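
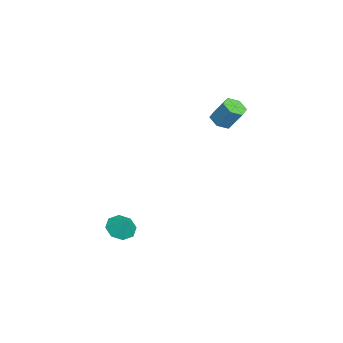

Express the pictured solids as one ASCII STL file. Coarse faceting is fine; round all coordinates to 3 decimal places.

solid 
facet normal -0.233 -0.483 -0.844
outer loop
vertex 0.303 3.723 2.563
vertex -0.191 3.376 2.898
vertex -0.337 3.978 2.594
endloop
endfacet
facet normal 0.290 0.793 -0.535
outer loop
vertex 0.303 3.723 2.563
vertex -0.337 3.978 2.594
vertex 0.625 4.39 3.727
endloop
endfacet
facet normal 0.290 0.794 -0.535
outer loop
vertex 0.625 4.39 3.727
vertex -0.337 3.978 2.594
vertex -0.016 4.645 3.758
endloop
endfacet
facet normal 0.233 0.484 0.844
outer loop
vertex 0.625 4.39 3.727
vertex -0.016 4.645 3.758
vertex 0.131 4.044 4.062
endloop
endfacet
facet normal -0.233 -0.483 -0.844
outer loop
vertex -0.337 3.978 2.594
vertex -0.191 3.376 2.898
vertex -0.831 3.631 2.929
endloop
endfacet
facet normal -0.659 0.717 -0.229
outer loop
vertex -0.337 3.978 2.594
vertex -0.831 3.631 2.929
vertex -0.016 4.645 3.758
endloop
endfacet
facet normal -0.658 0.717 -0.230
outer loop
vertex -0.016 4.645 3.758
vertex -0.831 3.631 2.929
vertex -0.51 4.299 4.093
endloop
endfacet
facet normal 0.233 0.484 0.844
outer loop
vertex -0.016 4.645 3.758
vertex -0.51 4.299 4.093
vertex 0.131 4.044 4.062
endloop
endfacet
facet normal -0.233 -0.483 -0.844
outer loop
vertex -0.831 3.631 2.929
vertex -0.191 3.376 2.898
vertex -0.685 3.03 3.233
endloop
endfacet
facet normal -0.949 -0.076 0.305
outer loop
vertex -0.831 3.631 2.929
vertex -0.685 3.03 3.233
vertex -0.51 4.299 4.093
endloop
endfacet
facet normal -0.949 -0.077 0.307
outer loop
vertex -0.51 4.299 4.093
vertex -0.685 3.03 3.233
vertex -0.363 3.697 4.397
endloop
endfacet
facet normal 0.233 0.483 0.844
outer loop
vertex -0.51 4.299 4.093
vertex -0.363 3.697 4.397
vertex 0.131 4.044 4.062
endloop
endfacet
facet normal -0.233 -0.484 -0.844
outer loop
vertex -0.685 3.03 3.233
vertex -0.191 3.376 2.898
vertex -0.044 2.775 3.202
endloop
endfacet
facet normal -0.290 -0.794 0.535
outer loop
vertex -0.685 3.03 3.233
vertex -0.044 2.775 3.202
vertex -0.363 3.697 4.397
endloop
endfacet
facet normal -0.290 -0.794 0.535
outer loop
vertex -0.363 3.697 4.397
vertex -0.044 2.775 3.202
vertex 0.277 3.442 4.366
endloop
endfacet
facet normal 0.233 0.483 0.844
outer loop
vertex -0.363 3.697 4.397
vertex 0.277 3.442 4.366
vertex 0.131 4.044 4.062
endloop
endfacet
facet normal -0.233 -0.484 -0.844
outer loop
vertex -0.044 2.775 3.202
vertex -0.191 3.376 2.898
vertex 0.45 3.121 2.867
endloop
endfacet
facet normal 0.658 -0.717 0.230
outer loop
vertex -0.044 2.775 3.202
vertex 0.45 3.121 2.867
vertex 0.277 3.442 4.366
endloop
endfacet
facet normal 0.659 -0.716 0.229
outer loop
vertex 0.277 3.442 4.366
vertex 0.45 3.121 2.867
vertex 0.771 3.789 4.031
endloop
endfacet
facet normal 0.233 0.483 0.844
outer loop
vertex 0.277 3.442 4.366
vertex 0.771 3.789 4.031
vertex 0.131 4.044 4.062
endloop
endfacet
facet normal -0.233 -0.483 -0.844
outer loop
vertex 0.45 3.121 2.867
vertex -0.191 3.376 2.898
vertex 0.303 3.723 2.563
endloop
endfacet
facet normal 0.949 0.077 -0.306
outer loop
vertex 0.45 3.121 2.867
vertex 0.303 3.723 2.563
vertex 0.771 3.789 4.031
endloop
endfacet
facet normal 0.949 0.076 -0.306
outer loop
vertex 0.771 3.789 4.031
vertex 0.303 3.723 2.563
vertex 0.625 4.39 3.727
endloop
endfacet
facet normal 0.233 0.483 0.844
outer loop
vertex 0.771 3.789 4.031
vertex 0.625 4.39 3.727
vertex 0.131 4.044 4.062
endloop
endfacet
facet normal -0.513 -0.336 -0.790
outer loop
vertex 2.799 -1.599 -4.011
vertex 2.129 -1.701 -3.533
vertex 2.432 -1.081 -3.993
endloop
endfacet
facet normal 0.816 0.578 -0.014
outer loop
vertex 2.799 -1.599 -4.011
vertex 2.432 -1.081 -3.993
vertex 2.651 -1.359 -2.727
endloop
endfacet
facet normal -0.513 -0.336 -0.790
outer loop
vertex 2.432 -1.081 -3.993
vertex 2.129 -1.701 -3.533
vertex 1.888 -0.926 -3.706
endloop
endfacet
facet normal 0.341 0.929 0.145
outer loop
vertex 2.432 -1.081 -3.993
vertex 1.888 -0.926 -3.706
vertex 2.651 -1.359 -2.727
endloop
endfacet
facet normal -0.512 -0.336 -0.790
outer loop
vertex 1.888 -0.926 -3.706
vertex 2.129 -1.701 -3.533
vertex 1.484 -1.225 -3.317
endloop
endfacet
facet normal -0.153 0.854 0.497
outer loop
vertex 1.888 -0.926 -3.706
vertex 1.484 -1.225 -3.317
vertex 2.651 -1.359 -2.727
endloop
endfacet
facet normal -0.512 -0.335 -0.791
outer loop
vertex 1.484 -1.225 -3.317
vertex 2.129 -1.701 -3.533
vertex 1.458 -1.803 -3.055
endloop
endfacet
facet normal -0.378 0.396 0.837
outer loop
vertex 1.484 -1.225 -3.317
vertex 1.458 -1.803 -3.055
vertex 2.651 -1.359 -2.727
endloop
endfacet
facet normal -0.512 -0.335 -0.791
outer loop
vertex 1.458 -1.803 -3.055
vertex 2.129 -1.701 -3.533
vertex 1.825 -2.321 -3.073
endloop
endfacet
facet normal -0.200 -0.175 0.964
outer loop
vertex 1.458 -1.803 -3.055
vertex 1.825 -2.321 -3.073
vertex 2.651 -1.359 -2.727
endloop
endfacet
facet normal -0.514 -0.334 -0.790
outer loop
vertex 1.825 -2.321 -3.073
vertex 2.129 -1.701 -3.533
vertex 2.369 -2.476 -3.361
endloop
endfacet
facet normal 0.276 -0.526 0.804
outer loop
vertex 1.825 -2.321 -3.073
vertex 2.369 -2.476 -3.361
vertex 2.651 -1.359 -2.727
endloop
endfacet
facet normal -0.512 -0.334 -0.791
outer loop
vertex 2.369 -2.476 -3.361
vertex 2.129 -1.701 -3.533
vertex 2.773 -2.177 -3.749
endloop
endfacet
facet normal 0.769 -0.451 0.453
outer loop
vertex 2.369 -2.476 -3.361
vertex 2.773 -2.177 -3.749
vertex 2.651 -1.359 -2.727
endloop
endfacet
facet normal -0.513 -0.335 -0.790
outer loop
vertex 2.773 -2.177 -3.749
vertex 2.129 -1.701 -3.533
vertex 2.799 -1.599 -4.011
endloop
endfacet
facet normal 0.994 0.007 0.113
outer loop
vertex 2.773 -2.177 -3.749
vertex 2.799 -1.599 -4.011
vertex 2.651 -1.359 -2.727
endloop
endfacet

endsolid


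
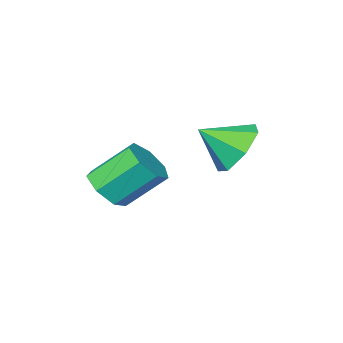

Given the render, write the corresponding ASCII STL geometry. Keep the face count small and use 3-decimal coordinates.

solid 
facet normal 0.614 -0.402 -0.679
outer loop
vertex 1.899 3.224 -0.85
vertex 1.373 2.807 -1.079
vertex 1.551 3.456 -1.302
endloop
endfacet
facet normal 0.551 0.834 0.004
outer loop
vertex 1.899 3.224 -0.85
vertex 1.551 3.456 -1.302
vertex 1.034 3.791 0.108
endloop
endfacet
facet normal 0.551 0.834 0.004
outer loop
vertex 1.034 3.791 0.108
vertex 1.551 3.456 -1.302
vertex 0.686 4.023 -0.344
endloop
endfacet
facet normal -0.614 0.402 0.679
outer loop
vertex 1.034 3.791 0.108
vertex 0.686 4.023 -0.344
vertex 0.507 3.373 -0.121
endloop
endfacet
facet normal 0.613 -0.402 -0.680
outer loop
vertex 1.551 3.456 -1.302
vertex 1.373 2.807 -1.079
vertex 1.068 3.2 -1.586
endloop
endfacet
facet normal -0.097 0.816 -0.570
outer loop
vertex 1.551 3.456 -1.302
vertex 1.068 3.2 -1.586
vertex 0.686 4.023 -0.344
endloop
endfacet
facet normal -0.098 0.815 -0.571
outer loop
vertex 0.686 4.023 -0.344
vertex 1.068 3.2 -1.586
vertex 0.203 3.766 -0.628
endloop
endfacet
facet normal -0.614 0.402 0.680
outer loop
vertex 0.686 4.023 -0.344
vertex 0.203 3.766 -0.628
vertex 0.507 3.373 -0.121
endloop
endfacet
facet normal 0.614 -0.401 -0.680
outer loop
vertex 1.068 3.2 -1.586
vertex 1.373 2.807 -1.079
vertex 0.815 2.647 -1.488
endloop
endfacet
facet normal -0.674 0.182 -0.716
outer loop
vertex 1.068 3.2 -1.586
vertex 0.815 2.647 -1.488
vertex 0.203 3.766 -0.628
endloop
endfacet
facet normal -0.674 0.182 -0.716
outer loop
vertex 0.203 3.766 -0.628
vertex 0.815 2.647 -1.488
vertex -0.05 3.214 -0.53
endloop
endfacet
facet normal -0.614 0.402 0.680
outer loop
vertex 0.203 3.766 -0.628
vertex -0.05 3.214 -0.53
vertex 0.507 3.373 -0.121
endloop
endfacet
facet normal 0.613 -0.402 -0.680
outer loop
vertex 0.815 2.647 -1.488
vertex 1.373 2.807 -1.079
vertex 0.981 2.214 -1.082
endloop
endfacet
facet normal -0.742 -0.587 -0.323
outer loop
vertex 0.815 2.647 -1.488
vertex 0.981 2.214 -1.082
vertex -0.05 3.214 -0.53
endloop
endfacet
facet normal -0.742 -0.587 -0.323
outer loop
vertex -0.05 3.214 -0.53
vertex 0.981 2.214 -1.082
vertex 0.116 2.781 -0.124
endloop
endfacet
facet normal -0.614 0.402 0.680
outer loop
vertex -0.05 3.214 -0.53
vertex 0.116 2.781 -0.124
vertex 0.507 3.373 -0.121
endloop
endfacet
facet normal 0.614 -0.402 -0.680
outer loop
vertex 0.981 2.214 -1.082
vertex 1.373 2.807 -1.079
vertex 1.442 2.228 -0.674
endloop
endfacet
facet normal -0.251 -0.915 0.315
outer loop
vertex 0.981 2.214 -1.082
vertex 1.442 2.228 -0.674
vertex 0.116 2.781 -0.124
endloop
endfacet
facet normal -0.251 -0.915 0.315
outer loop
vertex 0.116 2.781 -0.124
vertex 1.442 2.228 -0.674
vertex 0.577 2.795 0.284
endloop
endfacet
facet normal -0.614 0.402 0.680
outer loop
vertex 0.116 2.781 -0.124
vertex 0.577 2.795 0.284
vertex 0.507 3.373 -0.121
endloop
endfacet
facet normal 0.613 -0.402 -0.680
outer loop
vertex 1.442 2.228 -0.674
vertex 1.373 2.807 -1.079
vertex 1.851 2.677 -0.571
endloop
endfacet
facet normal 0.428 -0.554 0.714
outer loop
vertex 1.442 2.228 -0.674
vertex 1.851 2.677 -0.571
vertex 0.577 2.795 0.284
endloop
endfacet
facet normal 0.428 -0.555 0.714
outer loop
vertex 0.577 2.795 0.284
vertex 1.851 2.677 -0.571
vertex 0.986 3.244 0.388
endloop
endfacet
facet normal -0.614 0.402 0.680
outer loop
vertex 0.577 2.795 0.284
vertex 0.986 3.244 0.388
vertex 0.507 3.373 -0.121
endloop
endfacet
facet normal 0.614 -0.401 -0.680
outer loop
vertex 1.851 2.677 -0.571
vertex 1.373 2.807 -1.079
vertex 1.899 3.224 -0.85
endloop
endfacet
facet normal 0.786 0.225 0.576
outer loop
vertex 1.851 2.677 -0.571
vertex 1.899 3.224 -0.85
vertex 0.986 3.244 0.388
endloop
endfacet
facet normal 0.786 0.226 0.576
outer loop
vertex 0.986 3.244 0.388
vertex 1.899 3.224 -0.85
vertex 1.034 3.791 0.108
endloop
endfacet
facet normal -0.614 0.402 0.680
outer loop
vertex 0.986 3.244 0.388
vertex 1.034 3.791 0.108
vertex 0.507 3.373 -0.121
endloop
endfacet
facet normal -0.699 0.452 -0.554
outer loop
vertex -1.111 3.958 -0.656
vertex -1.562 4.166 0.083
vertex -0.93 4.635 -0.332
endloop
endfacet
facet normal 0.952 -0.119 -0.283
outer loop
vertex -1.111 3.958 -0.656
vertex -0.93 4.635 -0.332
vertex -0.738 3.634 0.737
endloop
endfacet
facet normal -0.699 0.451 -0.555
outer loop
vertex -0.93 4.635 -0.332
vertex -1.562 4.166 0.083
vertex -1.225 4.96 0.303
endloop
endfacet
facet normal 0.893 0.397 0.212
outer loop
vertex -0.93 4.635 -0.332
vertex -1.225 4.96 0.303
vertex -0.738 3.634 0.737
endloop
endfacet
facet normal -0.699 0.451 -0.555
outer loop
vertex -1.225 4.96 0.303
vertex -1.562 4.166 0.083
vertex -1.774 4.687 0.773
endloop
endfacet
facet normal 0.458 0.424 0.781
outer loop
vertex -1.225 4.96 0.303
vertex -1.774 4.687 0.773
vertex -0.738 3.634 0.737
endloop
endfacet
facet normal -0.698 0.452 -0.556
outer loop
vertex -1.774 4.687 0.773
vertex -1.562 4.166 0.083
vertex -2.164 4.022 0.722
endloop
endfacet
facet normal -0.027 -0.061 0.998
outer loop
vertex -1.774 4.687 0.773
vertex -2.164 4.022 0.722
vertex -0.738 3.634 0.737
endloop
endfacet
facet normal -0.698 0.452 -0.555
outer loop
vertex -2.164 4.022 0.722
vertex -1.562 4.166 0.083
vertex -2.101 3.466 0.19
endloop
endfacet
facet normal -0.195 -0.690 0.698
outer loop
vertex -2.164 4.022 0.722
vertex -2.101 3.466 0.19
vertex -0.738 3.634 0.737
endloop
endfacet
facet normal -0.698 0.452 -0.555
outer loop
vertex -2.101 3.466 0.19
vertex -1.562 4.166 0.083
vertex -1.632 3.437 -0.423
endloop
endfacet
facet normal 0.079 -0.991 0.107
outer loop
vertex -2.101 3.466 0.19
vertex -1.632 3.437 -0.423
vertex -0.738 3.634 0.737
endloop
endfacet
facet normal -0.699 0.452 -0.554
outer loop
vertex -1.632 3.437 -0.423
vertex -1.562 4.166 0.083
vertex -1.111 3.958 -0.656
endloop
endfacet
facet normal 0.590 -0.737 -0.329
outer loop
vertex -1.632 3.437 -0.423
vertex -1.111 3.958 -0.656
vertex -0.738 3.634 0.737
endloop
endfacet

endsolid


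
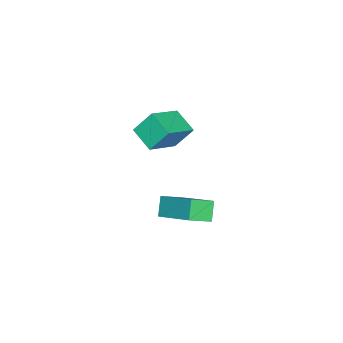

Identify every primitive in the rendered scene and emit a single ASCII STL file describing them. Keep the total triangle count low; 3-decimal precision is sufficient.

solid 
facet normal -0.837 0.298 -0.459
outer loop
vertex -2.622 -2.438 1.626
vertex -1.982 -1.428 1.115
vertex -2.303 -3.175 0.566
endloop
endfacet
facet normal -0.492 -0.777 0.392
outer loop
vertex -0.738 -3.732 1.425
vertex -2.622 -2.438 1.626
vertex -2.303 -3.175 0.566
endloop
endfacet
facet normal -0.837 0.298 -0.460
outer loop
vertex -2.303 -3.175 0.566
vertex -1.982 -1.428 1.115
vertex -1.663 -2.165 0.056
endloop
endfacet
facet normal 0.240 -0.554 -0.797
outer loop
vertex -1.663 -2.165 0.056
vertex -0.738 -3.732 1.425
vertex -2.303 -3.175 0.566
endloop
endfacet
facet normal -0.240 0.555 0.797
outer loop
vertex -2.622 -2.438 1.626
vertex -0.417 -1.985 1.974
vertex -1.982 -1.428 1.115
endloop
endfacet
facet normal -0.492 -0.777 0.393
outer loop
vertex -1.057 -2.995 2.484
vertex -2.622 -2.438 1.626
vertex -0.738 -3.732 1.425
endloop
endfacet
facet normal -0.240 0.554 0.797
outer loop
vertex -1.057 -2.995 2.484
vertex -0.417 -1.985 1.974
vertex -2.622 -2.438 1.626
endloop
endfacet
facet normal 0.492 0.777 -0.393
outer loop
vertex -1.982 -1.428 1.115
vertex -0.417 -1.985 1.974
vertex -1.663 -2.165 0.056
endloop
endfacet
facet normal 0.239 -0.555 -0.797
outer loop
vertex -0.098 -2.722 0.914
vertex -0.738 -3.732 1.425
vertex -1.663 -2.165 0.056
endloop
endfacet
facet normal 0.492 0.777 -0.392
outer loop
vertex -1.663 -2.165 0.056
vertex -0.417 -1.985 1.974
vertex -0.098 -2.722 0.914
endloop
endfacet
facet normal 0.837 -0.298 0.459
outer loop
vertex -0.098 -2.722 0.914
vertex -1.057 -2.995 2.484
vertex -0.738 -3.732 1.425
endloop
endfacet
facet normal 0.837 -0.298 0.459
outer loop
vertex -0.417 -1.985 1.974
vertex -1.057 -2.995 2.484
vertex -0.098 -2.722 0.914
endloop
endfacet
facet normal -0.651 0.609 -0.454
outer loop
vertex 2.988 1.307 1.413
vertex 3.635 1.451 0.678
vertex 2.176 -0.331 0.38
endloop
endfacet
facet normal -0.653 -0.145 0.743
outer loop
vertex 2.925 -1.031 0.902
vertex 2.988 1.307 1.413
vertex 2.176 -0.331 0.38
endloop
endfacet
facet normal -0.651 0.609 -0.454
outer loop
vertex 2.176 -0.331 0.38
vertex 3.635 1.451 0.678
vertex 2.823 -0.187 -0.355
endloop
endfacet
facet normal -0.386 -0.780 -0.492
outer loop
vertex 2.823 -0.187 -0.355
vertex 2.925 -1.031 0.902
vertex 2.176 -0.331 0.38
endloop
endfacet
facet normal 0.386 0.780 0.492
outer loop
vertex 2.988 1.307 1.413
vertex 4.384 0.751 1.2
vertex 3.635 1.451 0.678
endloop
endfacet
facet normal -0.653 -0.145 0.743
outer loop
vertex 3.737 0.607 1.935
vertex 2.988 1.307 1.413
vertex 2.925 -1.031 0.902
endloop
endfacet
facet normal 0.386 0.780 0.492
outer loop
vertex 3.737 0.607 1.935
vertex 4.384 0.751 1.2
vertex 2.988 1.307 1.413
endloop
endfacet
facet normal 0.653 0.145 -0.743
outer loop
vertex 3.635 1.451 0.678
vertex 4.384 0.751 1.2
vertex 2.823 -0.187 -0.355
endloop
endfacet
facet normal -0.386 -0.780 -0.492
outer loop
vertex 3.572 -0.887 0.167
vertex 2.925 -1.031 0.902
vertex 2.823 -0.187 -0.355
endloop
endfacet
facet normal 0.653 0.145 -0.743
outer loop
vertex 2.823 -0.187 -0.355
vertex 4.384 0.751 1.2
vertex 3.572 -0.887 0.167
endloop
endfacet
facet normal 0.651 -0.609 0.454
outer loop
vertex 3.572 -0.887 0.167
vertex 3.737 0.607 1.935
vertex 2.925 -1.031 0.902
endloop
endfacet
facet normal 0.651 -0.609 0.454
outer loop
vertex 4.384 0.751 1.2
vertex 3.737 0.607 1.935
vertex 3.572 -0.887 0.167
endloop
endfacet

endsolid


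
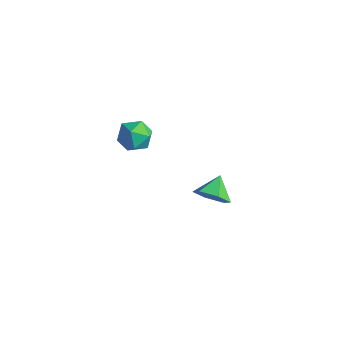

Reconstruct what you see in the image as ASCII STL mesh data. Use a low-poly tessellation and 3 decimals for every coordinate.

solid 
facet normal -0.993 0.075 0.093
outer loop
vertex -4.58 -2.722 3.008
vertex -4.679 -3.538 2.607
vertex -4.59 -3.483 3.516
endloop
endfacet
facet normal -0.661 0.422 0.620
outer loop
vertex -4.58 -2.722 3.008
vertex -4.59 -3.483 3.516
vertex -3.991 -2.818 3.702
endloop
endfacet
facet normal -0.235 0.916 0.326
outer loop
vertex -4.58 -2.722 3.008
vertex -3.991 -2.818 3.702
vertex -3.708 -2.462 2.907
endloop
endfacet
facet normal -0.304 0.872 -0.382
outer loop
vertex -4.58 -2.722 3.008
vertex -3.708 -2.462 2.907
vertex -4.134 -2.907 2.231
endloop
endfacet
facet normal -0.773 0.353 -0.528
outer loop
vertex -4.58 -2.722 3.008
vertex -4.134 -2.907 2.231
vertex -4.679 -3.538 2.607
endloop
endfacet
facet normal -0.250 -0.046 0.967
outer loop
vertex -3.991 -2.818 3.702
vertex -4.59 -3.483 3.516
vertex -3.726 -3.693 3.729
endloop
endfacet
facet normal -0.787 -0.607 0.114
outer loop
vertex -4.59 -3.483 3.516
vertex -4.679 -3.538 2.607
vertex -4.152 -4.138 3.053
endloop
endfacet
facet normal -0.430 -0.158 -0.889
outer loop
vertex -4.679 -3.538 2.607
vertex -4.134 -2.907 2.231
vertex -3.869 -3.782 2.258
endloop
endfacet
facet normal 0.327 0.681 -0.655
outer loop
vertex -4.134 -2.907 2.231
vertex -3.708 -2.462 2.907
vertex -3.27 -3.117 2.444
endloop
endfacet
facet normal 0.439 0.752 0.493
outer loop
vertex -3.708 -2.462 2.907
vertex -3.991 -2.818 3.702
vertex -3.181 -3.062 3.353
endloop
endfacet
facet normal 0.304 -0.872 0.382
outer loop
vertex -3.28 -3.878 2.952
vertex -3.726 -3.693 3.729
vertex -4.152 -4.138 3.053
endloop
endfacet
facet normal 0.235 -0.916 -0.326
outer loop
vertex -3.28 -3.878 2.952
vertex -4.152 -4.138 3.053
vertex -3.869 -3.782 2.258
endloop
endfacet
facet normal 0.661 -0.422 -0.620
outer loop
vertex -3.28 -3.878 2.952
vertex -3.869 -3.782 2.258
vertex -3.27 -3.117 2.444
endloop
endfacet
facet normal 0.993 -0.075 -0.093
outer loop
vertex -3.28 -3.878 2.952
vertex -3.27 -3.117 2.444
vertex -3.181 -3.062 3.353
endloop
endfacet
facet normal 0.773 -0.353 0.528
outer loop
vertex -3.28 -3.878 2.952
vertex -3.181 -3.062 3.353
vertex -3.726 -3.693 3.729
endloop
endfacet
facet normal -0.327 -0.681 0.655
outer loop
vertex -4.152 -4.138 3.053
vertex -3.726 -3.693 3.729
vertex -4.59 -3.483 3.516
endloop
endfacet
facet normal -0.439 -0.752 -0.493
outer loop
vertex -3.869 -3.782 2.258
vertex -4.152 -4.138 3.053
vertex -4.679 -3.538 2.607
endloop
endfacet
facet normal 0.250 0.046 -0.967
outer loop
vertex -3.27 -3.117 2.444
vertex -3.869 -3.782 2.258
vertex -4.134 -2.907 2.231
endloop
endfacet
facet normal 0.787 0.607 -0.114
outer loop
vertex -3.181 -3.062 3.353
vertex -3.27 -3.117 2.444
vertex -3.708 -2.462 2.907
endloop
endfacet
facet normal 0.430 0.158 0.889
outer loop
vertex -3.726 -3.693 3.729
vertex -3.181 -3.062 3.353
vertex -3.991 -2.818 3.702
endloop
endfacet
facet normal 0.365 -0.779 -0.511
outer loop
vertex -1.83 -0.078 -2.497
vertex -2.46 0.089 -3.202
vertex -1.596 0.507 -3.222
endloop
endfacet
facet normal 0.550 0.555 0.625
outer loop
vertex -1.83 -0.078 -2.497
vertex -1.596 0.507 -3.222
vertex -2.92 1.071 -2.558
endloop
endfacet
facet normal 0.365 -0.778 -0.511
outer loop
vertex -1.596 0.507 -3.222
vertex -2.46 0.089 -3.202
vertex -2.227 0.674 -3.926
endloop
endfacet
facet normal 0.350 0.932 -0.093
outer loop
vertex -1.596 0.507 -3.222
vertex -2.227 0.674 -3.926
vertex -2.92 1.071 -2.558
endloop
endfacet
facet normal 0.365 -0.778 -0.511
outer loop
vertex -2.227 0.674 -3.926
vertex -2.46 0.089 -3.202
vertex -3.091 0.256 -3.906
endloop
endfacet
facet normal -0.400 0.806 -0.437
outer loop
vertex -2.227 0.674 -3.926
vertex -3.091 0.256 -3.906
vertex -2.92 1.071 -2.558
endloop
endfacet
facet normal 0.364 -0.779 -0.511
outer loop
vertex -3.091 0.256 -3.906
vertex -2.46 0.089 -3.202
vertex -3.325 -0.328 -3.182
endloop
endfacet
facet normal -0.951 0.303 -0.063
outer loop
vertex -3.091 0.256 -3.906
vertex -3.325 -0.328 -3.182
vertex -2.92 1.071 -2.558
endloop
endfacet
facet normal 0.364 -0.779 -0.510
outer loop
vertex -3.325 -0.328 -3.182
vertex -2.46 0.089 -3.202
vertex -2.694 -0.495 -2.477
endloop
endfacet
facet normal -0.752 -0.075 0.655
outer loop
vertex -3.325 -0.328 -3.182
vertex -2.694 -0.495 -2.477
vertex -2.92 1.071 -2.558
endloop
endfacet
facet normal 0.364 -0.779 -0.510
outer loop
vertex -2.694 -0.495 -2.477
vertex -2.46 0.089 -3.202
vertex -1.83 -0.078 -2.497
endloop
endfacet
facet normal -0.002 0.051 0.999
outer loop
vertex -2.694 -0.495 -2.477
vertex -1.83 -0.078 -2.497
vertex -2.92 1.071 -2.558
endloop
endfacet

endsolid


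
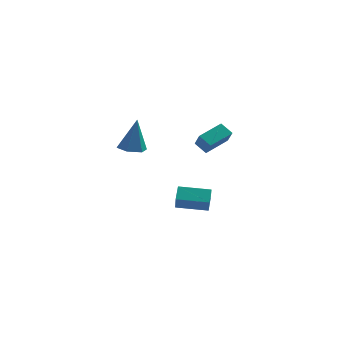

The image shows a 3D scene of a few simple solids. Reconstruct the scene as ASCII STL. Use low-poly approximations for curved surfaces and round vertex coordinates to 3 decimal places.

solid 
facet normal -0.995 0.059 0.086
outer loop
vertex -0.569 4.128 -2.956
vertex -0.619 4.727 -3.947
vertex -0.671 3.206 -3.508
endloop
endfacet
facet normal 0.043 -0.517 0.855
outer loop
vertex 1.239 3.093 -3.673
vertex -0.569 4.128 -2.956
vertex -0.671 3.206 -3.508
endloop
endfacet
facet normal -0.995 0.059 0.086
outer loop
vertex -0.671 3.206 -3.508
vertex -0.619 4.727 -3.947
vertex -0.721 3.805 -4.5
endloop
endfacet
facet normal -0.095 -0.854 -0.511
outer loop
vertex -0.721 3.805 -4.5
vertex 1.239 3.093 -3.673
vertex -0.671 3.206 -3.508
endloop
endfacet
facet normal 0.095 0.854 0.511
outer loop
vertex -0.569 4.128 -2.956
vertex 1.291 4.614 -4.112
vertex -0.619 4.727 -3.947
endloop
endfacet
facet normal 0.043 -0.517 0.855
outer loop
vertex 1.341 4.015 -3.12
vertex -0.569 4.128 -2.956
vertex 1.239 3.093 -3.673
endloop
endfacet
facet normal 0.094 0.854 0.511
outer loop
vertex 1.341 4.015 -3.12
vertex 1.291 4.614 -4.112
vertex -0.569 4.128 -2.956
endloop
endfacet
facet normal -0.043 0.517 -0.855
outer loop
vertex -0.619 4.727 -3.947
vertex 1.291 4.614 -4.112
vertex -0.721 3.805 -4.5
endloop
endfacet
facet normal -0.094 -0.854 -0.511
outer loop
vertex 1.189 3.692 -4.664
vertex 1.239 3.093 -3.673
vertex -0.721 3.805 -4.5
endloop
endfacet
facet normal -0.043 0.517 -0.855
outer loop
vertex -0.721 3.805 -4.5
vertex 1.291 4.614 -4.112
vertex 1.189 3.692 -4.664
endloop
endfacet
facet normal 0.995 -0.059 -0.086
outer loop
vertex 1.189 3.692 -4.664
vertex 1.341 4.015 -3.12
vertex 1.239 3.093 -3.673
endloop
endfacet
facet normal 0.995 -0.059 -0.086
outer loop
vertex 1.291 4.614 -4.112
vertex 1.341 4.015 -3.12
vertex 1.189 3.692 -4.664
endloop
endfacet
facet normal -0.139 -0.159 -0.977
outer loop
vertex -2.09 -0.713 2.444
vertex -2.884 -0.904 2.588
vertex -2.669 -0.119 2.43
endloop
endfacet
facet normal 0.709 0.694 0.122
outer loop
vertex -2.09 -0.713 2.444
vertex -2.669 -0.119 2.43
vertex -2.596 -0.576 4.612
endloop
endfacet
facet normal -0.139 -0.159 -0.977
outer loop
vertex -2.669 -0.119 2.43
vertex -2.884 -0.904 2.588
vertex -3.463 -0.31 2.574
endloop
endfacet
facet normal -0.193 0.959 0.207
outer loop
vertex -2.669 -0.119 2.43
vertex -3.463 -0.31 2.574
vertex -2.596 -0.576 4.612
endloop
endfacet
facet normal -0.140 -0.159 -0.977
outer loop
vertex -3.463 -0.31 2.574
vertex -2.884 -0.904 2.588
vertex -3.679 -1.095 2.733
endloop
endfacet
facet normal -0.857 0.318 0.406
outer loop
vertex -3.463 -0.31 2.574
vertex -3.679 -1.095 2.733
vertex -2.596 -0.576 4.612
endloop
endfacet
facet normal -0.140 -0.159 -0.977
outer loop
vertex -3.679 -1.095 2.733
vertex -2.884 -0.904 2.588
vertex -3.1 -1.69 2.747
endloop
endfacet
facet normal -0.619 -0.590 0.519
outer loop
vertex -3.679 -1.095 2.733
vertex -3.1 -1.69 2.747
vertex -2.596 -0.576 4.612
endloop
endfacet
facet normal -0.140 -0.159 -0.977
outer loop
vertex -3.1 -1.69 2.747
vertex -2.884 -0.904 2.588
vertex -2.305 -1.499 2.602
endloop
endfacet
facet normal 0.285 -0.855 0.434
outer loop
vertex -3.1 -1.69 2.747
vertex -2.305 -1.499 2.602
vertex -2.596 -0.576 4.612
endloop
endfacet
facet normal -0.139 -0.158 -0.978
outer loop
vertex -2.305 -1.499 2.602
vertex -2.884 -0.904 2.588
vertex -2.09 -0.713 2.444
endloop
endfacet
facet normal 0.949 -0.212 0.235
outer loop
vertex -2.305 -1.499 2.602
vertex -2.09 -0.713 2.444
vertex -2.596 -0.576 4.612
endloop
endfacet
facet normal -0.700 -0.661 -0.269
outer loop
vertex 1.306 1.102 1.885
vertex 0.676 1.564 2.39
vertex 1.054 1.731 0.994
endloop
endfacet
facet normal 0.678 -0.497 -0.542
outer loop
vertex 2.244 2.856 1.45
vertex 1.306 1.102 1.885
vertex 1.054 1.731 0.994
endloop
endfacet
facet normal -0.700 -0.662 -0.269
outer loop
vertex 1.054 1.731 0.994
vertex 0.676 1.564 2.39
vertex 0.424 2.193 1.498
endloop
endfacet
facet normal -0.225 0.561 -0.796
outer loop
vertex 0.424 2.193 1.498
vertex 2.244 2.856 1.45
vertex 1.054 1.731 0.994
endloop
endfacet
facet normal 0.226 -0.562 0.796
outer loop
vertex 1.306 1.102 1.885
vertex 1.866 2.689 2.846
vertex 0.676 1.564 2.39
endloop
endfacet
facet normal 0.678 -0.497 -0.542
outer loop
vertex 2.496 2.227 2.342
vertex 1.306 1.102 1.885
vertex 2.244 2.856 1.45
endloop
endfacet
facet normal 0.225 -0.562 0.796
outer loop
vertex 2.496 2.227 2.342
vertex 1.866 2.689 2.846
vertex 1.306 1.102 1.885
endloop
endfacet
facet normal -0.678 0.497 0.542
outer loop
vertex 0.676 1.564 2.39
vertex 1.866 2.689 2.846
vertex 0.424 2.193 1.498
endloop
endfacet
facet normal -0.226 0.562 -0.796
outer loop
vertex 1.614 3.318 1.955
vertex 2.244 2.856 1.45
vertex 0.424 2.193 1.498
endloop
endfacet
facet normal -0.678 0.497 0.542
outer loop
vertex 0.424 2.193 1.498
vertex 1.866 2.689 2.846
vertex 1.614 3.318 1.955
endloop
endfacet
facet normal 0.700 0.661 0.269
outer loop
vertex 1.614 3.318 1.955
vertex 2.496 2.227 2.342
vertex 2.244 2.856 1.45
endloop
endfacet
facet normal 0.700 0.661 0.269
outer loop
vertex 1.866 2.689 2.846
vertex 2.496 2.227 2.342
vertex 1.614 3.318 1.955
endloop
endfacet

endsolid


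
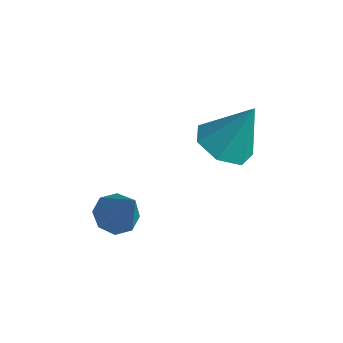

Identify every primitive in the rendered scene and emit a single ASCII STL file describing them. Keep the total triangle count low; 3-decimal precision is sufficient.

solid 
facet normal -0.312 -0.363 -0.878
outer loop
vertex -0.418 0.747 -0.071
vertex -1.064 0.242 0.367
vertex -1.133 1.107 0.034
endloop
endfacet
facet normal 0.445 0.895 -0.037
outer loop
vertex -0.418 0.747 -0.071
vertex -1.133 1.107 0.034
vertex -0.516 0.878 1.913
endloop
endfacet
facet normal -0.312 -0.363 -0.878
outer loop
vertex -1.133 1.107 0.034
vertex -1.064 0.242 0.367
vertex -1.796 0.816 0.39
endloop
endfacet
facet normal -0.296 0.932 0.211
outer loop
vertex -1.133 1.107 0.034
vertex -1.796 0.816 0.39
vertex -0.516 0.878 1.913
endloop
endfacet
facet normal -0.311 -0.362 -0.879
outer loop
vertex -1.796 0.816 0.39
vertex -1.064 0.242 0.367
vertex -1.908 0.091 0.728
endloop
endfacet
facet normal -0.715 0.383 0.585
outer loop
vertex -1.796 0.816 0.39
vertex -1.908 0.091 0.728
vertex -0.516 0.878 1.913
endloop
endfacet
facet normal -0.311 -0.361 -0.879
outer loop
vertex -1.908 0.091 0.728
vertex -1.064 0.242 0.367
vertex -1.385 -0.52 0.794
endloop
endfacet
facet normal -0.493 -0.336 0.802
outer loop
vertex -1.908 0.091 0.728
vertex -1.385 -0.52 0.794
vertex -0.516 0.878 1.913
endloop
endfacet
facet normal -0.311 -0.361 -0.879
outer loop
vertex -1.385 -0.52 0.794
vertex -1.064 0.242 0.367
vertex -0.621 -0.558 0.539
endloop
endfacet
facet normal 0.200 -0.685 0.701
outer loop
vertex -1.385 -0.52 0.794
vertex -0.621 -0.558 0.539
vertex -0.516 0.878 1.913
endloop
endfacet
facet normal -0.312 -0.362 -0.879
outer loop
vertex -0.621 -0.558 0.539
vertex -1.064 0.242 0.367
vertex -0.19 0.006 0.154
endloop
endfacet
facet normal 0.844 -0.402 0.356
outer loop
vertex -0.621 -0.558 0.539
vertex -0.19 0.006 0.154
vertex -0.516 0.878 1.913
endloop
endfacet
facet normal -0.312 -0.363 -0.878
outer loop
vertex -0.19 0.006 0.154
vertex -1.064 0.242 0.367
vertex -0.418 0.747 -0.071
endloop
endfacet
facet normal 0.953 0.302 0.027
outer loop
vertex -0.19 0.006 0.154
vertex -0.418 0.747 -0.071
vertex -0.516 0.878 1.913
endloop
endfacet
facet normal -0.522 0.095 -0.848
outer loop
vertex -1.696 -2.827 -1.814
vertex -2.284 -2.856 -1.455
vertex -1.861 -2.35 -1.659
endloop
endfacet
facet normal 0.923 0.362 -0.130
outer loop
vertex -1.696 -2.827 -1.814
vertex -1.861 -2.35 -1.659
vertex -1.356 -3.024 0.055
endloop
endfacet
facet normal -0.522 0.095 -0.848
outer loop
vertex -1.861 -2.35 -1.659
vertex -2.284 -2.856 -1.455
vertex -2.275 -2.17 -1.384
endloop
endfacet
facet normal 0.494 0.849 0.188
outer loop
vertex -1.861 -2.35 -1.659
vertex -2.275 -2.17 -1.384
vertex -1.356 -3.024 0.055
endloop
endfacet
facet normal -0.521 0.095 -0.848
outer loop
vertex -2.275 -2.17 -1.384
vertex -2.284 -2.856 -1.455
vertex -2.694 -2.391 -1.151
endloop
endfacet
facet normal -0.119 0.819 0.562
outer loop
vertex -2.275 -2.17 -1.384
vertex -2.694 -2.391 -1.151
vertex -1.356 -3.024 0.055
endloop
endfacet
facet normal -0.522 0.095 -0.848
outer loop
vertex -2.694 -2.391 -1.151
vertex -2.284 -2.856 -1.455
vertex -2.873 -2.885 -1.096
endloop
endfacet
facet normal -0.562 0.290 0.775
outer loop
vertex -2.694 -2.391 -1.151
vertex -2.873 -2.885 -1.096
vertex -1.356 -3.024 0.055
endloop
endfacet
facet normal -0.522 0.094 -0.848
outer loop
vertex -2.873 -2.885 -1.096
vertex -2.284 -2.856 -1.455
vertex -2.707 -3.362 -1.251
endloop
endfacet
facet normal -0.571 -0.427 0.701
outer loop
vertex -2.873 -2.885 -1.096
vertex -2.707 -3.362 -1.251
vertex -1.356 -3.024 0.055
endloop
endfacet
facet normal -0.522 0.094 -0.848
outer loop
vertex -2.707 -3.362 -1.251
vertex -2.284 -2.856 -1.455
vertex -2.294 -3.542 -1.525
endloop
endfacet
facet normal -0.143 -0.912 0.384
outer loop
vertex -2.707 -3.362 -1.251
vertex -2.294 -3.542 -1.525
vertex -1.356 -3.024 0.055
endloop
endfacet
facet normal -0.521 0.094 -0.848
outer loop
vertex -2.294 -3.542 -1.525
vertex -2.284 -2.856 -1.455
vertex -1.875 -3.321 -1.758
endloop
endfacet
facet normal 0.471 -0.882 0.010
outer loop
vertex -2.294 -3.542 -1.525
vertex -1.875 -3.321 -1.758
vertex -1.356 -3.024 0.055
endloop
endfacet
facet normal -0.522 0.093 -0.848
outer loop
vertex -1.875 -3.321 -1.758
vertex -2.284 -2.856 -1.455
vertex -1.696 -2.827 -1.814
endloop
endfacet
facet normal 0.913 -0.354 -0.203
outer loop
vertex -1.875 -3.321 -1.758
vertex -1.696 -2.827 -1.814
vertex -1.356 -3.024 0.055
endloop
endfacet

endsolid


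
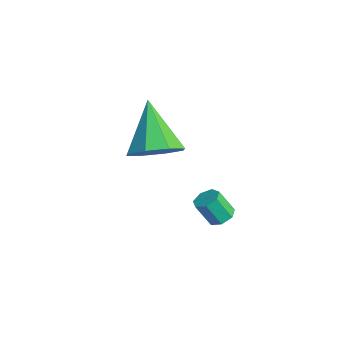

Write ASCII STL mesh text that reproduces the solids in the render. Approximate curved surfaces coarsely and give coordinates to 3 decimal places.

solid 
facet normal 0.662 -0.146 -0.735
outer loop
vertex -1.282 -3.512 2.054
vertex -1.842 -2.927 1.433
vertex -1.078 -2.759 2.088
endloop
endfacet
facet normal 0.376 -0.143 0.915
outer loop
vertex -1.282 -3.512 2.054
vertex -1.078 -2.759 2.088
vertex -3.258 -2.613 3.007
endloop
endfacet
facet normal 0.662 -0.147 -0.735
outer loop
vertex -1.078 -2.759 2.088
vertex -1.842 -2.927 1.433
vertex -1.321 -2.105 1.738
endloop
endfacet
facet normal 0.357 0.540 0.762
outer loop
vertex -1.078 -2.759 2.088
vertex -1.321 -2.105 1.738
vertex -3.258 -2.613 3.007
endloop
endfacet
facet normal 0.661 -0.146 -0.736
outer loop
vertex -1.321 -2.105 1.738
vertex -1.842 -2.927 1.433
vertex -1.87 -1.932 1.21
endloop
endfacet
facet normal -0.027 0.941 0.336
outer loop
vertex -1.321 -2.105 1.738
vertex -1.87 -1.932 1.21
vertex -3.258 -2.613 3.007
endloop
endfacet
facet normal 0.662 -0.146 -0.736
outer loop
vertex -1.87 -1.932 1.21
vertex -1.842 -2.927 1.433
vertex -2.402 -2.342 0.813
endloop
endfacet
facet normal -0.552 0.826 -0.113
outer loop
vertex -1.87 -1.932 1.21
vertex -2.402 -2.342 0.813
vertex -3.258 -2.613 3.007
endloop
endfacet
facet normal 0.662 -0.146 -0.735
outer loop
vertex -2.402 -2.342 0.813
vertex -1.842 -2.927 1.433
vertex -2.606 -3.095 0.779
endloop
endfacet
facet normal -0.910 0.261 -0.323
outer loop
vertex -2.402 -2.342 0.813
vertex -2.606 -3.095 0.779
vertex -3.258 -2.613 3.007
endloop
endfacet
facet normal 0.662 -0.147 -0.735
outer loop
vertex -2.606 -3.095 0.779
vertex -1.842 -2.927 1.433
vertex -2.363 -3.749 1.128
endloop
endfacet
facet normal -0.891 -0.421 -0.170
outer loop
vertex -2.606 -3.095 0.779
vertex -2.363 -3.749 1.128
vertex -3.258 -2.613 3.007
endloop
endfacet
facet normal 0.662 -0.147 -0.735
outer loop
vertex -2.363 -3.749 1.128
vertex -1.842 -2.927 1.433
vertex -1.814 -3.922 1.657
endloop
endfacet
facet normal -0.507 -0.823 0.256
outer loop
vertex -2.363 -3.749 1.128
vertex -1.814 -3.922 1.657
vertex -3.258 -2.613 3.007
endloop
endfacet
facet normal 0.662 -0.147 -0.735
outer loop
vertex -1.814 -3.922 1.657
vertex -1.842 -2.927 1.433
vertex -1.282 -3.512 2.054
endloop
endfacet
facet normal 0.019 -0.708 0.706
outer loop
vertex -1.814 -3.922 1.657
vertex -1.282 -3.512 2.054
vertex -3.258 -2.613 3.007
endloop
endfacet
facet normal 0.217 0.451 -0.866
outer loop
vertex -1.079 -0.48 -2.1
vertex -1.515 -0.671 -2.309
vertex -1.446 -0.221 -2.057
endloop
endfacet
facet normal 0.540 0.684 0.491
outer loop
vertex -1.079 -0.48 -2.1
vertex -1.446 -0.221 -2.057
vertex -1.309 -0.958 -1.182
endloop
endfacet
facet normal 0.539 0.684 0.492
outer loop
vertex -1.309 -0.958 -1.182
vertex -1.446 -0.221 -2.057
vertex -1.676 -0.699 -1.14
endloop
endfacet
facet normal -0.218 -0.450 0.866
outer loop
vertex -1.309 -0.958 -1.182
vertex -1.676 -0.699 -1.14
vertex -1.745 -1.149 -1.391
endloop
endfacet
facet normal 0.217 0.451 -0.865
outer loop
vertex -1.446 -0.221 -2.057
vertex -1.515 -0.671 -2.309
vertex -1.865 -0.301 -2.204
endloop
endfacet
facet normal -0.300 0.875 0.381
outer loop
vertex -1.446 -0.221 -2.057
vertex -1.865 -0.301 -2.204
vertex -1.676 -0.699 -1.14
endloop
endfacet
facet normal -0.300 0.875 0.380
outer loop
vertex -1.676 -0.699 -1.14
vertex -1.865 -0.301 -2.204
vertex -2.095 -0.779 -1.286
endloop
endfacet
facet normal -0.216 -0.450 0.866
outer loop
vertex -1.676 -0.699 -1.14
vertex -2.095 -0.779 -1.286
vertex -1.745 -1.149 -1.391
endloop
endfacet
facet normal 0.217 0.451 -0.866
outer loop
vertex -1.865 -0.301 -2.204
vertex -1.515 -0.671 -2.309
vertex -2.021 -0.66 -2.43
endloop
endfacet
facet normal -0.913 0.407 -0.017
outer loop
vertex -1.865 -0.301 -2.204
vertex -2.021 -0.66 -2.43
vertex -2.095 -0.779 -1.286
endloop
endfacet
facet normal -0.913 0.407 -0.017
outer loop
vertex -2.095 -0.779 -1.286
vertex -2.021 -0.66 -2.43
vertex -2.251 -1.138 -1.512
endloop
endfacet
facet normal -0.217 -0.451 0.866
outer loop
vertex -2.095 -0.779 -1.286
vertex -2.251 -1.138 -1.512
vertex -1.745 -1.149 -1.391
endloop
endfacet
facet normal 0.217 0.449 -0.867
outer loop
vertex -2.021 -0.66 -2.43
vertex -1.515 -0.671 -2.309
vertex -1.796 -1.027 -2.564
endloop
endfacet
facet normal -0.839 -0.368 -0.402
outer loop
vertex -2.021 -0.66 -2.43
vertex -1.796 -1.027 -2.564
vertex -2.251 -1.138 -1.512
endloop
endfacet
facet normal -0.838 -0.369 -0.401
outer loop
vertex -2.251 -1.138 -1.512
vertex -1.796 -1.027 -2.564
vertex -2.025 -1.505 -1.646
endloop
endfacet
facet normal -0.217 -0.450 0.866
outer loop
vertex -2.251 -1.138 -1.512
vertex -2.025 -1.505 -1.646
vertex -1.745 -1.149 -1.391
endloop
endfacet
facet normal 0.215 0.451 -0.866
outer loop
vertex -1.796 -1.027 -2.564
vertex -1.515 -0.671 -2.309
vertex -1.359 -1.126 -2.507
endloop
endfacet
facet normal -0.133 -0.865 -0.484
outer loop
vertex -1.796 -1.027 -2.564
vertex -1.359 -1.126 -2.507
vertex -2.025 -1.505 -1.646
endloop
endfacet
facet normal -0.133 -0.865 -0.484
outer loop
vertex -2.025 -1.505 -1.646
vertex -1.359 -1.126 -2.507
vertex -1.589 -1.604 -1.589
endloop
endfacet
facet normal -0.216 -0.451 0.866
outer loop
vertex -2.025 -1.505 -1.646
vertex -1.589 -1.604 -1.589
vertex -1.745 -1.149 -1.391
endloop
endfacet
facet normal 0.218 0.451 -0.865
outer loop
vertex -1.359 -1.126 -2.507
vertex -1.515 -0.671 -2.309
vertex -1.04 -0.883 -2.3
endloop
endfacet
facet normal 0.673 -0.712 -0.202
outer loop
vertex -1.359 -1.126 -2.507
vertex -1.04 -0.883 -2.3
vertex -1.589 -1.604 -1.589
endloop
endfacet
facet normal 0.674 -0.711 -0.201
outer loop
vertex -1.589 -1.604 -1.589
vertex -1.04 -0.883 -2.3
vertex -1.27 -1.36 -1.382
endloop
endfacet
facet normal -0.217 -0.451 0.866
outer loop
vertex -1.589 -1.604 -1.589
vertex -1.27 -1.36 -1.382
vertex -1.745 -1.149 -1.391
endloop
endfacet
facet normal 0.218 0.451 -0.866
outer loop
vertex -1.04 -0.883 -2.3
vertex -1.515 -0.671 -2.309
vertex -1.079 -0.48 -2.1
endloop
endfacet
facet normal 0.972 -0.021 0.233
outer loop
vertex -1.04 -0.883 -2.3
vertex -1.079 -0.48 -2.1
vertex -1.27 -1.36 -1.382
endloop
endfacet
facet normal 0.972 -0.021 0.233
outer loop
vertex -1.27 -1.36 -1.382
vertex -1.079 -0.48 -2.1
vertex -1.309 -0.958 -1.182
endloop
endfacet
facet normal -0.217 -0.452 0.865
outer loop
vertex -1.27 -1.36 -1.382
vertex -1.309 -0.958 -1.182
vertex -1.745 -1.149 -1.391
endloop
endfacet

endsolid


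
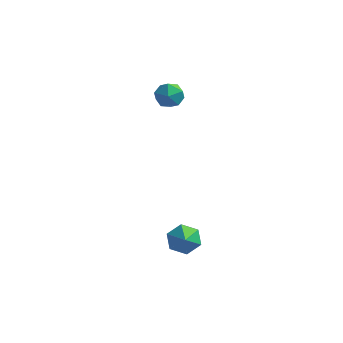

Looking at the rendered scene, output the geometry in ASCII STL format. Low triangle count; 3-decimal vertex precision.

solid 
facet normal -0.390 0.708 -0.589
outer loop
vertex 1.496 -2.38 -2.509
vertex 1.035 -2.993 -2.94
vertex 0.689 -2.597 -2.235
endloop
endfacet
facet normal 0.247 0.260 0.934
outer loop
vertex 1.496 -2.38 -2.509
vertex 0.689 -2.597 -2.235
vertex 1.605 -4.027 -2.08
endloop
endfacet
facet normal -0.391 0.707 -0.589
outer loop
vertex 0.689 -2.597 -2.235
vertex 1.035 -2.993 -2.94
vertex 0.228 -3.211 -2.666
endloop
endfacet
facet normal -0.491 -0.223 0.842
outer loop
vertex 0.689 -2.597 -2.235
vertex 0.228 -3.211 -2.666
vertex 1.605 -4.027 -2.08
endloop
endfacet
facet normal -0.391 0.707 -0.589
outer loop
vertex 0.228 -3.211 -2.666
vertex 1.035 -2.993 -2.94
vertex 0.574 -3.607 -3.371
endloop
endfacet
facet normal -0.557 -0.810 0.182
outer loop
vertex 0.228 -3.211 -2.666
vertex 0.574 -3.607 -3.371
vertex 1.605 -4.027 -2.08
endloop
endfacet
facet normal -0.391 0.707 -0.589
outer loop
vertex 0.574 -3.607 -3.371
vertex 1.035 -2.993 -2.94
vertex 1.382 -3.389 -3.645
endloop
endfacet
facet normal 0.115 -0.914 -0.389
outer loop
vertex 0.574 -3.607 -3.371
vertex 1.382 -3.389 -3.645
vertex 1.605 -4.027 -2.08
endloop
endfacet
facet normal -0.390 0.708 -0.589
outer loop
vertex 1.382 -3.389 -3.645
vertex 1.035 -2.993 -2.94
vertex 1.843 -2.776 -3.214
endloop
endfacet
facet normal 0.852 -0.432 -0.297
outer loop
vertex 1.382 -3.389 -3.645
vertex 1.843 -2.776 -3.214
vertex 1.605 -4.027 -2.08
endloop
endfacet
facet normal -0.390 0.708 -0.589
outer loop
vertex 1.843 -2.776 -3.214
vertex 1.035 -2.993 -2.94
vertex 1.496 -2.38 -2.509
endloop
endfacet
facet normal 0.918 0.156 0.364
outer loop
vertex 1.843 -2.776 -3.214
vertex 1.496 -2.38 -2.509
vertex 1.605 -4.027 -2.08
endloop
endfacet
facet normal -0.324 0.532 0.782
outer loop
vertex -1.939 2.429 4.05
vertex -2.728 2.064 3.972
vertex -2.122 1.69 4.477
endloop
endfacet
facet normal 0.375 0.393 0.840
outer loop
vertex -1.939 2.429 4.05
vertex -2.122 1.69 4.477
vertex -1.348 1.788 4.086
endloop
endfacet
facet normal 0.701 0.662 0.265
outer loop
vertex -1.939 2.429 4.05
vertex -1.348 1.788 4.086
vertex -1.475 2.222 3.34
endloop
endfacet
facet normal 0.206 0.967 -0.147
outer loop
vertex -1.939 2.429 4.05
vertex -1.475 2.222 3.34
vertex -2.328 2.393 3.27
endloop
endfacet
facet normal -0.428 0.887 0.172
outer loop
vertex -1.939 2.429 4.05
vertex -2.328 2.393 3.27
vertex -2.728 2.064 3.972
endloop
endfacet
facet normal 0.459 -0.317 0.830
outer loop
vertex -1.348 1.788 4.086
vertex -2.122 1.69 4.477
vertex -1.772 1.027 4.03
endloop
endfacet
facet normal -0.670 -0.090 0.737
outer loop
vertex -2.122 1.69 4.477
vertex -2.728 2.064 3.972
vertex -2.625 1.198 3.96
endloop
endfacet
facet normal -0.838 0.485 -0.250
outer loop
vertex -2.728 2.064 3.972
vertex -2.328 2.393 3.27
vertex -2.752 1.632 3.214
endloop
endfacet
facet normal 0.186 0.615 -0.766
outer loop
vertex -2.328 2.393 3.27
vertex -1.475 2.222 3.34
vertex -1.978 1.73 2.823
endloop
endfacet
facet normal 0.988 0.119 -0.099
outer loop
vertex -1.475 2.222 3.34
vertex -1.348 1.788 4.086
vertex -1.372 1.356 3.328
endloop
endfacet
facet normal -0.206 -0.967 0.147
outer loop
vertex -2.161 0.991 3.25
vertex -1.772 1.027 4.03
vertex -2.625 1.198 3.96
endloop
endfacet
facet normal -0.701 -0.662 -0.265
outer loop
vertex -2.161 0.991 3.25
vertex -2.625 1.198 3.96
vertex -2.752 1.632 3.214
endloop
endfacet
facet normal -0.375 -0.393 -0.840
outer loop
vertex -2.161 0.991 3.25
vertex -2.752 1.632 3.214
vertex -1.978 1.73 2.823
endloop
endfacet
facet normal 0.324 -0.532 -0.782
outer loop
vertex -2.161 0.991 3.25
vertex -1.978 1.73 2.823
vertex -1.372 1.356 3.328
endloop
endfacet
facet normal 0.428 -0.887 -0.172
outer loop
vertex -2.161 0.991 3.25
vertex -1.372 1.356 3.328
vertex -1.772 1.027 4.03
endloop
endfacet
facet normal -0.186 -0.615 0.766
outer loop
vertex -2.625 1.198 3.96
vertex -1.772 1.027 4.03
vertex -2.122 1.69 4.477
endloop
endfacet
facet normal -0.988 -0.119 0.099
outer loop
vertex -2.752 1.632 3.214
vertex -2.625 1.198 3.96
vertex -2.728 2.064 3.972
endloop
endfacet
facet normal -0.459 0.317 -0.830
outer loop
vertex -1.978 1.73 2.823
vertex -2.752 1.632 3.214
vertex -2.328 2.393 3.27
endloop
endfacet
facet normal 0.670 0.090 -0.737
outer loop
vertex -1.372 1.356 3.328
vertex -1.978 1.73 2.823
vertex -1.475 2.222 3.34
endloop
endfacet
facet normal 0.838 -0.485 0.250
outer loop
vertex -1.772 1.027 4.03
vertex -1.372 1.356 3.328
vertex -1.348 1.788 4.086
endloop
endfacet

endsolid


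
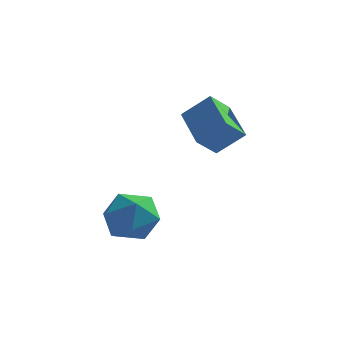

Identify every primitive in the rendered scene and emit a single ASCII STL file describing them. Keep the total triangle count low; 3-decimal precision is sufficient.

solid 
facet normal -0.168 0.674 0.720
outer loop
vertex -2.414 1.396 -1.895
vertex -2.537 0.558 -1.139
vertex -1.512 1.01 -1.323
endloop
endfacet
facet normal 0.264 0.940 0.218
outer loop
vertex -2.414 1.396 -1.895
vertex -1.512 1.01 -1.323
vertex -1.425 1.243 -2.431
endloop
endfacet
facet normal -0.080 0.910 -0.407
outer loop
vertex -2.414 1.396 -1.895
vertex -1.425 1.243 -2.431
vertex -2.396 0.934 -2.932
endloop
endfacet
facet normal -0.724 0.625 -0.291
outer loop
vertex -2.414 1.396 -1.895
vertex -2.396 0.934 -2.932
vertex -3.083 0.511 -2.133
endloop
endfacet
facet normal -0.778 0.480 0.405
outer loop
vertex -2.414 1.396 -1.895
vertex -3.083 0.511 -2.133
vertex -2.537 0.558 -1.139
endloop
endfacet
facet normal 0.838 0.517 0.175
outer loop
vertex -1.425 1.243 -2.431
vertex -1.512 1.01 -1.323
vertex -0.937 0.309 -2.007
endloop
endfacet
facet normal 0.139 0.087 0.986
outer loop
vertex -1.512 1.01 -1.323
vertex -2.537 0.558 -1.139
vertex -1.624 -0.114 -1.208
endloop
endfacet
facet normal -0.849 -0.227 0.477
outer loop
vertex -2.537 0.558 -1.139
vertex -3.083 0.511 -2.133
vertex -2.595 -0.423 -1.709
endloop
endfacet
facet normal -0.761 0.009 -0.649
outer loop
vertex -3.083 0.511 -2.133
vertex -2.396 0.934 -2.932
vertex -2.508 -0.19 -2.817
endloop
endfacet
facet normal 0.282 0.469 -0.837
outer loop
vertex -2.396 0.934 -2.932
vertex -1.425 1.243 -2.431
vertex -1.483 0.262 -3.001
endloop
endfacet
facet normal 0.724 -0.625 0.291
outer loop
vertex -1.606 -0.576 -2.245
vertex -0.937 0.309 -2.007
vertex -1.624 -0.114 -1.208
endloop
endfacet
facet normal 0.080 -0.910 0.407
outer loop
vertex -1.606 -0.576 -2.245
vertex -1.624 -0.114 -1.208
vertex -2.595 -0.423 -1.709
endloop
endfacet
facet normal -0.264 -0.940 -0.218
outer loop
vertex -1.606 -0.576 -2.245
vertex -2.595 -0.423 -1.709
vertex -2.508 -0.19 -2.817
endloop
endfacet
facet normal 0.168 -0.674 -0.720
outer loop
vertex -1.606 -0.576 -2.245
vertex -2.508 -0.19 -2.817
vertex -1.483 0.262 -3.001
endloop
endfacet
facet normal 0.778 -0.480 -0.405
outer loop
vertex -1.606 -0.576 -2.245
vertex -1.483 0.262 -3.001
vertex -0.937 0.309 -2.007
endloop
endfacet
facet normal 0.761 -0.009 0.649
outer loop
vertex -1.624 -0.114 -1.208
vertex -0.937 0.309 -2.007
vertex -1.512 1.01 -1.323
endloop
endfacet
facet normal -0.282 -0.469 0.837
outer loop
vertex -2.595 -0.423 -1.709
vertex -1.624 -0.114 -1.208
vertex -2.537 0.558 -1.139
endloop
endfacet
facet normal -0.838 -0.517 -0.175
outer loop
vertex -2.508 -0.19 -2.817
vertex -2.595 -0.423 -1.709
vertex -3.083 0.511 -2.133
endloop
endfacet
facet normal -0.139 -0.087 -0.986
outer loop
vertex -1.483 0.262 -3.001
vertex -2.508 -0.19 -2.817
vertex -2.396 0.934 -2.932
endloop
endfacet
facet normal 0.849 0.227 -0.477
outer loop
vertex -0.937 0.309 -2.007
vertex -1.483 0.262 -3.001
vertex -1.425 1.243 -2.431
endloop
endfacet
facet normal -0.722 -0.194 -0.664
outer loop
vertex -1.28 3.31 1.822
vertex -0.817 4.06 1.099
vertex -0.238 1.957 1.085
endloop
endfacet
facet normal -0.406 -0.658 0.634
outer loop
vertex 0.737 2.22 1.981
vertex -1.28 3.31 1.822
vertex -0.238 1.957 1.085
endloop
endfacet
facet normal -0.722 -0.194 -0.664
outer loop
vertex -0.238 1.957 1.085
vertex -0.817 4.06 1.099
vertex 0.225 2.708 0.362
endloop
endfacet
facet normal 0.560 -0.727 -0.396
outer loop
vertex 0.225 2.708 0.362
vertex 0.737 2.22 1.981
vertex -0.238 1.957 1.085
endloop
endfacet
facet normal -0.560 0.728 0.396
outer loop
vertex -1.28 3.31 1.822
vertex 0.158 4.323 1.995
vertex -0.817 4.06 1.099
endloop
endfacet
facet normal -0.406 -0.658 0.634
outer loop
vertex -0.305 3.572 2.718
vertex -1.28 3.31 1.822
vertex 0.737 2.22 1.981
endloop
endfacet
facet normal -0.560 0.727 0.397
outer loop
vertex -0.305 3.572 2.718
vertex 0.158 4.323 1.995
vertex -1.28 3.31 1.822
endloop
endfacet
facet normal 0.405 0.658 -0.634
outer loop
vertex -0.817 4.06 1.099
vertex 0.158 4.323 1.995
vertex 0.225 2.708 0.362
endloop
endfacet
facet normal 0.560 -0.728 -0.396
outer loop
vertex 1.2 2.97 1.258
vertex 0.737 2.22 1.981
vertex 0.225 2.708 0.362
endloop
endfacet
facet normal 0.406 0.658 -0.634
outer loop
vertex 0.225 2.708 0.362
vertex 0.158 4.323 1.995
vertex 1.2 2.97 1.258
endloop
endfacet
facet normal 0.722 0.194 0.664
outer loop
vertex 1.2 2.97 1.258
vertex -0.305 3.572 2.718
vertex 0.737 2.22 1.981
endloop
endfacet
facet normal 0.722 0.194 0.664
outer loop
vertex 0.158 4.323 1.995
vertex -0.305 3.572 2.718
vertex 1.2 2.97 1.258
endloop
endfacet

endsolid


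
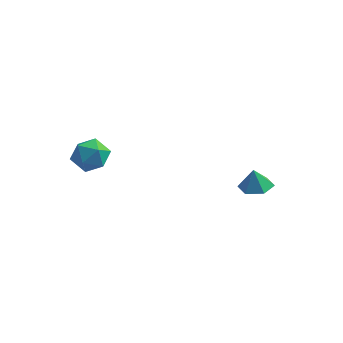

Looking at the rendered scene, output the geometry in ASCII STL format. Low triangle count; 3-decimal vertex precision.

solid 
facet normal 0.385 0.853 0.353
outer loop
vertex -2.349 -2.88 0.52
vertex -2.3 -3.297 1.473
vertex -1.493 -3.391 0.821
endloop
endfacet
facet normal 0.567 0.755 -0.330
outer loop
vertex -2.349 -2.88 0.52
vertex -1.493 -3.391 0.821
vertex -1.87 -3.528 -0.139
endloop
endfacet
facet normal -0.032 0.701 -0.713
outer loop
vertex -2.349 -2.88 0.52
vertex -1.87 -3.528 -0.139
vertex -2.909 -3.518 -0.082
endloop
endfacet
facet normal -0.586 0.765 -0.266
outer loop
vertex -2.349 -2.88 0.52
vertex -2.909 -3.518 -0.082
vertex -3.175 -3.375 0.914
endloop
endfacet
facet normal -0.328 0.859 0.393
outer loop
vertex -2.349 -2.88 0.52
vertex -3.175 -3.375 0.914
vertex -2.3 -3.297 1.473
endloop
endfacet
facet normal 0.916 0.134 -0.379
outer loop
vertex -1.87 -3.528 -0.139
vertex -1.493 -3.391 0.821
vertex -1.525 -4.345 0.406
endloop
endfacet
facet normal 0.621 0.292 0.727
outer loop
vertex -1.493 -3.391 0.821
vertex -2.3 -3.297 1.473
vertex -1.791 -4.202 1.402
endloop
endfacet
facet normal -0.532 0.303 0.791
outer loop
vertex -2.3 -3.297 1.473
vertex -3.175 -3.375 0.914
vertex -2.83 -4.192 1.459
endloop
endfacet
facet normal -0.949 0.152 -0.275
outer loop
vertex -3.175 -3.375 0.914
vertex -2.909 -3.518 -0.082
vertex -3.207 -4.329 0.499
endloop
endfacet
facet normal -0.054 0.048 -0.997
outer loop
vertex -2.909 -3.518 -0.082
vertex -1.87 -3.528 -0.139
vertex -2.4 -4.423 -0.153
endloop
endfacet
facet normal 0.586 -0.765 0.266
outer loop
vertex -2.351 -4.84 0.8
vertex -1.525 -4.345 0.406
vertex -1.791 -4.202 1.402
endloop
endfacet
facet normal 0.032 -0.701 0.713
outer loop
vertex -2.351 -4.84 0.8
vertex -1.791 -4.202 1.402
vertex -2.83 -4.192 1.459
endloop
endfacet
facet normal -0.567 -0.755 0.330
outer loop
vertex -2.351 -4.84 0.8
vertex -2.83 -4.192 1.459
vertex -3.207 -4.329 0.499
endloop
endfacet
facet normal -0.385 -0.853 -0.353
outer loop
vertex -2.351 -4.84 0.8
vertex -3.207 -4.329 0.499
vertex -2.4 -4.423 -0.153
endloop
endfacet
facet normal 0.328 -0.859 -0.393
outer loop
vertex -2.351 -4.84 0.8
vertex -2.4 -4.423 -0.153
vertex -1.525 -4.345 0.406
endloop
endfacet
facet normal 0.949 -0.152 0.275
outer loop
vertex -1.791 -4.202 1.402
vertex -1.525 -4.345 0.406
vertex -1.493 -3.391 0.821
endloop
endfacet
facet normal 0.054 -0.048 0.997
outer loop
vertex -2.83 -4.192 1.459
vertex -1.791 -4.202 1.402
vertex -2.3 -3.297 1.473
endloop
endfacet
facet normal -0.916 -0.134 0.379
outer loop
vertex -3.207 -4.329 0.499
vertex -2.83 -4.192 1.459
vertex -3.175 -3.375 0.914
endloop
endfacet
facet normal -0.621 -0.292 -0.727
outer loop
vertex -2.4 -4.423 -0.153
vertex -3.207 -4.329 0.499
vertex -2.909 -3.518 -0.082
endloop
endfacet
facet normal 0.532 -0.303 -0.791
outer loop
vertex -1.525 -4.345 0.406
vertex -2.4 -4.423 -0.153
vertex -1.87 -3.528 -0.139
endloop
endfacet
facet normal 0.139 -0.011 -0.990
outer loop
vertex 4.63 1.642 -4.479
vertex 4.012 2.344 -4.574
vertex 4.924 2.534 -4.448
endloop
endfacet
facet normal 0.694 -0.252 0.674
outer loop
vertex 4.63 1.642 -4.479
vertex 4.924 2.534 -4.448
vertex 3.848 2.356 -3.406
endloop
endfacet
facet normal 0.139 -0.010 -0.990
outer loop
vertex 4.924 2.534 -4.448
vertex 4.012 2.344 -4.574
vertex 4.306 3.236 -4.542
endloop
endfacet
facet normal 0.531 0.553 0.642
outer loop
vertex 4.924 2.534 -4.448
vertex 4.306 3.236 -4.542
vertex 3.848 2.356 -3.406
endloop
endfacet
facet normal 0.140 -0.011 -0.990
outer loop
vertex 4.306 3.236 -4.542
vertex 4.012 2.344 -4.574
vertex 3.395 3.046 -4.669
endloop
endfacet
facet normal -0.243 0.812 0.531
outer loop
vertex 4.306 3.236 -4.542
vertex 3.395 3.046 -4.669
vertex 3.848 2.356 -3.406
endloop
endfacet
facet normal 0.140 -0.011 -0.990
outer loop
vertex 3.395 3.046 -4.669
vertex 4.012 2.344 -4.574
vertex 3.101 2.153 -4.701
endloop
endfacet
facet normal -0.853 0.265 0.450
outer loop
vertex 3.395 3.046 -4.669
vertex 3.101 2.153 -4.701
vertex 3.848 2.356 -3.406
endloop
endfacet
facet normal 0.140 -0.011 -0.990
outer loop
vertex 3.101 2.153 -4.701
vertex 4.012 2.344 -4.574
vertex 3.719 1.451 -4.606
endloop
endfacet
facet normal -0.689 -0.541 0.482
outer loop
vertex 3.101 2.153 -4.701
vertex 3.719 1.451 -4.606
vertex 3.848 2.356 -3.406
endloop
endfacet
facet normal 0.140 -0.011 -0.990
outer loop
vertex 3.719 1.451 -4.606
vertex 4.012 2.344 -4.574
vertex 4.63 1.642 -4.479
endloop
endfacet
facet normal 0.085 -0.800 0.594
outer loop
vertex 3.719 1.451 -4.606
vertex 4.63 1.642 -4.479
vertex 3.848 2.356 -3.406
endloop
endfacet

endsolid


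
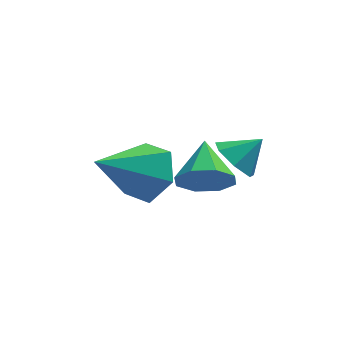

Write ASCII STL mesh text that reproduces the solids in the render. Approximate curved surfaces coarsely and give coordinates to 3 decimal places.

solid 
facet normal 0.698 0.407 -0.590
outer loop
vertex 0.13 -1.526 1.343
vertex -0.517 -1.577 0.542
vertex -0.501 -0.738 1.14
endloop
endfacet
facet normal 0.073 0.303 0.950
outer loop
vertex 0.13 -1.526 1.343
vertex -0.501 -0.738 1.14
vertex -2.003 -2.443 1.798
endloop
endfacet
facet normal 0.698 0.407 -0.589
outer loop
vertex -0.501 -0.738 1.14
vertex -0.517 -1.577 0.542
vertex -1.148 -0.788 0.339
endloop
endfacet
facet normal -0.588 0.684 0.432
outer loop
vertex -0.501 -0.738 1.14
vertex -1.148 -0.788 0.339
vertex -2.003 -2.443 1.798
endloop
endfacet
facet normal 0.698 0.407 -0.589
outer loop
vertex -1.148 -0.788 0.339
vertex -0.517 -1.577 0.542
vertex -1.163 -1.627 -0.258
endloop
endfacet
facet normal -0.930 0.224 -0.291
outer loop
vertex -1.148 -0.788 0.339
vertex -1.163 -1.627 -0.258
vertex -2.003 -2.443 1.798
endloop
endfacet
facet normal 0.698 0.407 -0.589
outer loop
vertex -1.163 -1.627 -0.258
vertex -0.517 -1.577 0.542
vertex -0.532 -2.415 -0.055
endloop
endfacet
facet normal -0.612 -0.617 -0.495
outer loop
vertex -1.163 -1.627 -0.258
vertex -0.532 -2.415 -0.055
vertex -2.003 -2.443 1.798
endloop
endfacet
facet normal 0.698 0.407 -0.589
outer loop
vertex -0.532 -2.415 -0.055
vertex -0.517 -1.577 0.542
vertex 0.114 -2.365 0.745
endloop
endfacet
facet normal 0.048 -0.999 0.023
outer loop
vertex -0.532 -2.415 -0.055
vertex 0.114 -2.365 0.745
vertex -2.003 -2.443 1.798
endloop
endfacet
facet normal 0.698 0.407 -0.590
outer loop
vertex 0.114 -2.365 0.745
vertex -0.517 -1.577 0.542
vertex 0.13 -1.526 1.343
endloop
endfacet
facet normal 0.391 -0.539 0.746
outer loop
vertex 0.114 -2.365 0.745
vertex 0.13 -1.526 1.343
vertex -2.003 -2.443 1.798
endloop
endfacet
facet normal -0.075 -0.892 -0.446
outer loop
vertex 1.479 -0.618 -0.255
vertex 1.222 -0.201 -1.046
vertex 2.034 -0.457 -0.671
endloop
endfacet
facet normal 0.580 0.090 0.809
outer loop
vertex 1.479 -0.618 -0.255
vertex 2.034 -0.457 -0.671
vertex 1.338 1.181 -0.354
endloop
endfacet
facet normal -0.075 -0.892 -0.446
outer loop
vertex 2.034 -0.457 -0.671
vertex 1.222 -0.201 -1.046
vertex 2.113 -0.146 -1.306
endloop
endfacet
facet normal 0.903 0.331 0.274
outer loop
vertex 2.034 -0.457 -0.671
vertex 2.113 -0.146 -1.306
vertex 1.338 1.181 -0.354
endloop
endfacet
facet normal -0.075 -0.892 -0.446
outer loop
vertex 2.113 -0.146 -1.306
vertex 1.222 -0.201 -1.046
vertex 1.671 0.133 -1.789
endloop
endfacet
facet normal 0.719 0.630 -0.294
outer loop
vertex 2.113 -0.146 -1.306
vertex 1.671 0.133 -1.789
vertex 1.338 1.181 -0.354
endloop
endfacet
facet normal -0.075 -0.892 -0.446
outer loop
vertex 1.671 0.133 -1.789
vertex 1.222 -0.201 -1.046
vertex 0.965 0.216 -1.836
endloop
endfacet
facet normal 0.133 0.815 -0.564
outer loop
vertex 1.671 0.133 -1.789
vertex 0.965 0.216 -1.836
vertex 1.338 1.181 -0.354
endloop
endfacet
facet normal -0.075 -0.892 -0.446
outer loop
vertex 0.965 0.216 -1.836
vertex 1.222 -0.201 -1.046
vertex 0.41 0.055 -1.421
endloop
endfacet
facet normal -0.507 0.775 -0.377
outer loop
vertex 0.965 0.216 -1.836
vertex 0.41 0.055 -1.421
vertex 1.338 1.181 -0.354
endloop
endfacet
facet normal -0.074 -0.891 -0.447
outer loop
vertex 0.41 0.055 -1.421
vertex 1.222 -0.201 -1.046
vertex 0.331 -0.257 -0.786
endloop
endfacet
facet normal -0.831 0.534 0.159
outer loop
vertex 0.41 0.055 -1.421
vertex 0.331 -0.257 -0.786
vertex 1.338 1.181 -0.354
endloop
endfacet
facet normal -0.074 -0.892 -0.446
outer loop
vertex 0.331 -0.257 -0.786
vertex 1.222 -0.201 -1.046
vertex 0.773 -0.535 -0.303
endloop
endfacet
facet normal -0.646 0.234 0.726
outer loop
vertex 0.331 -0.257 -0.786
vertex 0.773 -0.535 -0.303
vertex 1.338 1.181 -0.354
endloop
endfacet
facet normal -0.075 -0.892 -0.446
outer loop
vertex 0.773 -0.535 -0.303
vertex 1.222 -0.201 -1.046
vertex 1.479 -0.618 -0.255
endloop
endfacet
facet normal -0.062 0.050 0.997
outer loop
vertex 0.773 -0.535 -0.303
vertex 1.479 -0.618 -0.255
vertex 1.338 1.181 -0.354
endloop
endfacet
facet normal -0.743 -0.187 -0.642
outer loop
vertex 2.215 -0.805 0.205
vertex 1.903 -1.32 0.716
vertex 1.764 -0.545 0.651
endloop
endfacet
facet normal 0.513 0.858 0.019
outer loop
vertex 2.215 -0.805 0.205
vertex 1.764 -0.545 0.651
vertex 2.697 -1.12 1.404
endloop
endfacet
facet normal -0.743 -0.187 -0.643
outer loop
vertex 1.764 -0.545 0.651
vertex 1.903 -1.32 0.716
vertex 1.417 -0.869 1.146
endloop
endfacet
facet normal 0.046 0.821 0.570
outer loop
vertex 1.764 -0.545 0.651
vertex 1.417 -0.869 1.146
vertex 2.697 -1.12 1.404
endloop
endfacet
facet normal -0.743 -0.187 -0.643
outer loop
vertex 1.417 -0.869 1.146
vertex 1.903 -1.32 0.716
vertex 1.436 -1.533 1.317
endloop
endfacet
facet normal -0.146 0.243 0.959
outer loop
vertex 1.417 -0.869 1.146
vertex 1.436 -1.533 1.317
vertex 2.697 -1.12 1.404
endloop
endfacet
facet normal -0.742 -0.187 -0.643
outer loop
vertex 1.436 -1.533 1.317
vertex 1.903 -1.32 0.716
vertex 1.807 -2.036 1.035
endloop
endfacet
facet normal 0.083 -0.440 0.894
outer loop
vertex 1.436 -1.533 1.317
vertex 1.807 -2.036 1.035
vertex 2.697 -1.12 1.404
endloop
endfacet
facet normal -0.743 -0.187 -0.643
outer loop
vertex 1.807 -2.036 1.035
vertex 1.903 -1.32 0.716
vertex 2.25 -2.0 0.513
endloop
endfacet
facet normal 0.558 -0.713 0.424
outer loop
vertex 1.807 -2.036 1.035
vertex 2.25 -2.0 0.513
vertex 2.697 -1.12 1.404
endloop
endfacet
facet normal -0.743 -0.187 -0.643
outer loop
vertex 2.25 -2.0 0.513
vertex 1.903 -1.32 0.716
vertex 2.431 -1.452 0.144
endloop
endfacet
facet normal 0.924 -0.371 -0.097
outer loop
vertex 2.25 -2.0 0.513
vertex 2.431 -1.452 0.144
vertex 2.697 -1.12 1.404
endloop
endfacet
facet normal -0.743 -0.187 -0.643
outer loop
vertex 2.431 -1.452 0.144
vertex 1.903 -1.32 0.716
vertex 2.215 -0.805 0.205
endloop
endfacet
facet normal 0.903 0.328 -0.277
outer loop
vertex 2.431 -1.452 0.144
vertex 2.215 -0.805 0.205
vertex 2.697 -1.12 1.404
endloop
endfacet

endsolid


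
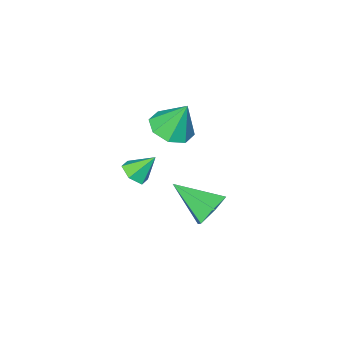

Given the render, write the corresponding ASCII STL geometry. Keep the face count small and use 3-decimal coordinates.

solid 
facet normal 0.208 -0.351 -0.913
outer loop
vertex 1.15 -2.802 0.776
vertex 0.231 -2.842 0.582
vertex 0.902 -2.192 0.485
endloop
endfacet
facet normal 0.697 0.519 0.494
outer loop
vertex 1.15 -2.802 0.776
vertex 0.902 -2.192 0.485
vertex -0.091 -2.298 1.998
endloop
endfacet
facet normal 0.208 -0.351 -0.913
outer loop
vertex 0.902 -2.192 0.485
vertex 0.231 -2.842 0.582
vertex 0.262 -1.963 0.251
endloop
endfacet
facet normal 0.252 0.940 0.231
outer loop
vertex 0.902 -2.192 0.485
vertex 0.262 -1.963 0.251
vertex -0.091 -2.298 1.998
endloop
endfacet
facet normal 0.206 -0.351 -0.913
outer loop
vertex 0.262 -1.963 0.251
vertex 0.231 -2.842 0.582
vertex -0.397 -2.249 0.212
endloop
endfacet
facet normal -0.401 0.911 0.094
outer loop
vertex 0.262 -1.963 0.251
vertex -0.397 -2.249 0.212
vertex -0.091 -2.298 1.998
endloop
endfacet
facet normal 0.207 -0.351 -0.913
outer loop
vertex -0.397 -2.249 0.212
vertex 0.231 -2.842 0.582
vertex -0.688 -2.882 0.389
endloop
endfacet
facet normal -0.878 0.449 0.163
outer loop
vertex -0.397 -2.249 0.212
vertex -0.688 -2.882 0.389
vertex -0.091 -2.298 1.998
endloop
endfacet
facet normal 0.207 -0.352 -0.913
outer loop
vertex -0.688 -2.882 0.389
vertex 0.231 -2.842 0.582
vertex -0.441 -3.492 0.68
endloop
endfacet
facet normal -0.901 -0.175 0.398
outer loop
vertex -0.688 -2.882 0.389
vertex -0.441 -3.492 0.68
vertex -0.091 -2.298 1.998
endloop
endfacet
facet normal 0.207 -0.351 -0.913
outer loop
vertex -0.441 -3.492 0.68
vertex 0.231 -2.842 0.582
vertex 0.2 -3.721 0.913
endloop
endfacet
facet normal -0.454 -0.597 0.661
outer loop
vertex -0.441 -3.492 0.68
vertex 0.2 -3.721 0.913
vertex -0.091 -2.298 1.998
endloop
endfacet
facet normal 0.208 -0.351 -0.913
outer loop
vertex 0.2 -3.721 0.913
vertex 0.231 -2.842 0.582
vertex 0.859 -3.435 0.953
endloop
endfacet
facet normal 0.198 -0.568 0.799
outer loop
vertex 0.2 -3.721 0.913
vertex 0.859 -3.435 0.953
vertex -0.091 -2.298 1.998
endloop
endfacet
facet normal 0.208 -0.351 -0.913
outer loop
vertex 0.859 -3.435 0.953
vertex 0.231 -2.842 0.582
vertex 1.15 -2.802 0.776
endloop
endfacet
facet normal 0.675 -0.106 0.730
outer loop
vertex 0.859 -3.435 0.953
vertex 1.15 -2.802 0.776
vertex -0.091 -2.298 1.998
endloop
endfacet
facet normal -0.384 0.769 -0.511
outer loop
vertex 0.425 -0.8 -3.672
vertex -0.388 -1.152 -3.59
vertex -0.083 -0.589 -2.973
endloop
endfacet
facet normal 0.816 0.264 0.514
outer loop
vertex 0.425 -0.8 -3.672
vertex -0.083 -0.589 -2.973
vertex 0.348 -2.628 -2.61
endloop
endfacet
facet normal -0.384 0.769 -0.512
outer loop
vertex -0.083 -0.589 -2.973
vertex -0.388 -1.152 -3.59
vertex -0.896 -0.94 -2.891
endloop
endfacet
facet normal 0.022 0.180 0.983
outer loop
vertex -0.083 -0.589 -2.973
vertex -0.896 -0.94 -2.891
vertex 0.348 -2.628 -2.61
endloop
endfacet
facet normal -0.383 0.769 -0.511
outer loop
vertex -0.896 -0.94 -2.891
vertex -0.388 -1.152 -3.59
vertex -1.202 -1.503 -3.509
endloop
endfacet
facet normal -0.652 -0.371 0.661
outer loop
vertex -0.896 -0.94 -2.891
vertex -1.202 -1.503 -3.509
vertex 0.348 -2.628 -2.61
endloop
endfacet
facet normal -0.383 0.769 -0.511
outer loop
vertex -1.202 -1.503 -3.509
vertex -0.388 -1.152 -3.59
vertex -0.694 -1.715 -4.208
endloop
endfacet
facet normal -0.531 -0.837 -0.132
outer loop
vertex -1.202 -1.503 -3.509
vertex -0.694 -1.715 -4.208
vertex 0.348 -2.628 -2.61
endloop
endfacet
facet normal -0.385 0.769 -0.510
outer loop
vertex -0.694 -1.715 -4.208
vertex -0.388 -1.152 -3.59
vertex 0.119 -1.363 -4.29
endloop
endfacet
facet normal 0.265 -0.753 -0.603
outer loop
vertex -0.694 -1.715 -4.208
vertex 0.119 -1.363 -4.29
vertex 0.348 -2.628 -2.61
endloop
endfacet
facet normal -0.385 0.769 -0.510
outer loop
vertex 0.119 -1.363 -4.29
vertex -0.388 -1.152 -3.59
vertex 0.425 -0.8 -3.672
endloop
endfacet
facet normal 0.938 -0.202 -0.280
outer loop
vertex 0.119 -1.363 -4.29
vertex 0.425 -0.8 -3.672
vertex 0.348 -2.628 -2.61
endloop
endfacet
facet normal 0.528 -0.390 -0.754
outer loop
vertex 2.319 -2.763 -1.272
vertex 1.794 -3.092 -1.469
vertex 1.907 -2.495 -1.699
endloop
endfacet
facet normal 0.286 0.911 0.296
outer loop
vertex 2.319 -2.763 -1.272
vertex 1.907 -2.495 -1.699
vertex 1.166 -2.628 -0.571
endloop
endfacet
facet normal 0.528 -0.390 -0.754
outer loop
vertex 1.907 -2.495 -1.699
vertex 1.794 -3.092 -1.469
vertex 1.383 -2.825 -1.895
endloop
endfacet
facet normal -0.466 0.861 -0.204
outer loop
vertex 1.907 -2.495 -1.699
vertex 1.383 -2.825 -1.895
vertex 1.166 -2.628 -0.571
endloop
endfacet
facet normal 0.527 -0.391 -0.754
outer loop
vertex 1.383 -2.825 -1.895
vertex 1.794 -3.092 -1.469
vertex 1.269 -3.422 -1.665
endloop
endfacet
facet normal -0.977 0.118 -0.178
outer loop
vertex 1.383 -2.825 -1.895
vertex 1.269 -3.422 -1.665
vertex 1.166 -2.628 -0.571
endloop
endfacet
facet normal 0.527 -0.390 -0.755
outer loop
vertex 1.269 -3.422 -1.665
vertex 1.794 -3.092 -1.469
vertex 1.681 -3.69 -1.239
endloop
endfacet
facet normal -0.737 -0.578 0.350
outer loop
vertex 1.269 -3.422 -1.665
vertex 1.681 -3.69 -1.239
vertex 1.166 -2.628 -0.571
endloop
endfacet
facet normal 0.529 -0.390 -0.754
outer loop
vertex 1.681 -3.69 -1.239
vertex 1.794 -3.092 -1.469
vertex 2.205 -3.36 -1.042
endloop
endfacet
facet normal 0.013 -0.528 0.849
outer loop
vertex 1.681 -3.69 -1.239
vertex 2.205 -3.36 -1.042
vertex 1.166 -2.628 -0.571
endloop
endfacet
facet normal 0.528 -0.391 -0.754
outer loop
vertex 2.205 -3.36 -1.042
vertex 1.794 -3.092 -1.469
vertex 2.319 -2.763 -1.272
endloop
endfacet
facet normal 0.526 0.217 0.823
outer loop
vertex 2.205 -3.36 -1.042
vertex 2.319 -2.763 -1.272
vertex 1.166 -2.628 -0.571
endloop
endfacet

endsolid


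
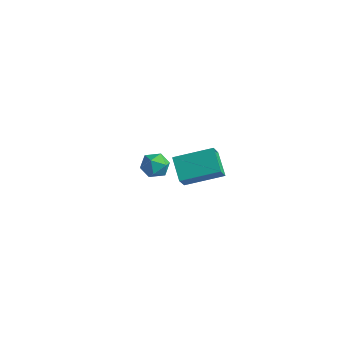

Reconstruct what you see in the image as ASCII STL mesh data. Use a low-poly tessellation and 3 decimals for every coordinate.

solid 
facet normal -0.640 -0.707 -0.300
outer loop
vertex 2.995 -4.251 1.198
vertex 2.636 -3.57 0.357
vertex 3.969 -4.776 0.356
endloop
endfacet
facet normal 0.315 -0.598 0.737
outer loop
vertex 5.224 -3.39 0.943
vertex 2.995 -4.251 1.198
vertex 3.969 -4.776 0.356
endloop
endfacet
facet normal -0.640 -0.708 -0.299
outer loop
vertex 3.969 -4.776 0.356
vertex 2.636 -3.57 0.357
vertex 3.609 -4.095 -0.485
endloop
endfacet
facet normal 0.700 -0.378 -0.606
outer loop
vertex 3.609 -4.095 -0.485
vertex 5.224 -3.39 0.943
vertex 3.969 -4.776 0.356
endloop
endfacet
facet normal -0.701 0.378 0.605
outer loop
vertex 2.995 -4.251 1.198
vertex 3.891 -2.184 0.944
vertex 2.636 -3.57 0.357
endloop
endfacet
facet normal 0.315 -0.598 0.737
outer loop
vertex 4.251 -2.865 1.785
vertex 2.995 -4.251 1.198
vertex 5.224 -3.39 0.943
endloop
endfacet
facet normal -0.700 0.378 0.606
outer loop
vertex 4.251 -2.865 1.785
vertex 3.891 -2.184 0.944
vertex 2.995 -4.251 1.198
endloop
endfacet
facet normal -0.315 0.598 -0.737
outer loop
vertex 2.636 -3.57 0.357
vertex 3.891 -2.184 0.944
vertex 3.609 -4.095 -0.485
endloop
endfacet
facet normal 0.700 -0.378 -0.605
outer loop
vertex 4.865 -2.709 0.102
vertex 5.224 -3.39 0.943
vertex 3.609 -4.095 -0.485
endloop
endfacet
facet normal -0.315 0.598 -0.737
outer loop
vertex 3.609 -4.095 -0.485
vertex 3.891 -2.184 0.944
vertex 4.865 -2.709 0.102
endloop
endfacet
facet normal 0.641 0.707 0.299
outer loop
vertex 4.865 -2.709 0.102
vertex 4.251 -2.865 1.785
vertex 5.224 -3.39 0.943
endloop
endfacet
facet normal 0.640 0.708 0.299
outer loop
vertex 3.891 -2.184 0.944
vertex 4.251 -2.865 1.785
vertex 4.865 -2.709 0.102
endloop
endfacet
facet normal -0.234 -0.069 0.970
outer loop
vertex -1.959 -0.11 -3.209
vertex -2.587 -0.62 -3.397
vertex -1.834 -0.93 -3.237
endloop
endfacet
facet normal 0.466 0.041 0.884
outer loop
vertex -1.959 -0.11 -3.209
vertex -1.834 -0.93 -3.237
vertex -1.269 -0.413 -3.559
endloop
endfacet
facet normal 0.551 0.650 0.523
outer loop
vertex -1.959 -0.11 -3.209
vertex -1.269 -0.413 -3.559
vertex -1.674 0.218 -3.917
endloop
endfacet
facet normal -0.097 0.917 0.386
outer loop
vertex -1.959 -0.11 -3.209
vertex -1.674 0.218 -3.917
vertex -2.489 0.09 -3.817
endloop
endfacet
facet normal -0.582 0.472 0.662
outer loop
vertex -1.959 -0.11 -3.209
vertex -2.489 0.09 -3.817
vertex -2.587 -0.62 -3.397
endloop
endfacet
facet normal 0.725 -0.491 0.484
outer loop
vertex -1.269 -0.413 -3.559
vertex -1.834 -0.93 -3.237
vertex -1.471 -1.11 -3.963
endloop
endfacet
facet normal -0.407 -0.668 0.623
outer loop
vertex -1.834 -0.93 -3.237
vertex -2.587 -0.62 -3.397
vertex -2.286 -1.238 -3.863
endloop
endfacet
facet normal -0.970 0.208 0.126
outer loop
vertex -2.587 -0.62 -3.397
vertex -2.489 0.09 -3.817
vertex -2.691 -0.607 -4.221
endloop
endfacet
facet normal -0.185 0.928 -0.323
outer loop
vertex -2.489 0.09 -3.817
vertex -1.674 0.218 -3.917
vertex -2.126 -0.09 -4.543
endloop
endfacet
facet normal 0.862 0.496 -0.101
outer loop
vertex -1.674 0.218 -3.917
vertex -1.269 -0.413 -3.559
vertex -1.373 -0.4 -4.383
endloop
endfacet
facet normal 0.097 -0.917 -0.386
outer loop
vertex -2.001 -0.91 -4.571
vertex -1.471 -1.11 -3.963
vertex -2.286 -1.238 -3.863
endloop
endfacet
facet normal -0.551 -0.650 -0.523
outer loop
vertex -2.001 -0.91 -4.571
vertex -2.286 -1.238 -3.863
vertex -2.691 -0.607 -4.221
endloop
endfacet
facet normal -0.466 -0.041 -0.884
outer loop
vertex -2.001 -0.91 -4.571
vertex -2.691 -0.607 -4.221
vertex -2.126 -0.09 -4.543
endloop
endfacet
facet normal 0.234 0.069 -0.970
outer loop
vertex -2.001 -0.91 -4.571
vertex -2.126 -0.09 -4.543
vertex -1.373 -0.4 -4.383
endloop
endfacet
facet normal 0.582 -0.472 -0.662
outer loop
vertex -2.001 -0.91 -4.571
vertex -1.373 -0.4 -4.383
vertex -1.471 -1.11 -3.963
endloop
endfacet
facet normal 0.185 -0.928 0.323
outer loop
vertex -2.286 -1.238 -3.863
vertex -1.471 -1.11 -3.963
vertex -1.834 -0.93 -3.237
endloop
endfacet
facet normal -0.862 -0.496 0.101
outer loop
vertex -2.691 -0.607 -4.221
vertex -2.286 -1.238 -3.863
vertex -2.587 -0.62 -3.397
endloop
endfacet
facet normal -0.725 0.491 -0.484
outer loop
vertex -2.126 -0.09 -4.543
vertex -2.691 -0.607 -4.221
vertex -2.489 0.09 -3.817
endloop
endfacet
facet normal 0.407 0.668 -0.623
outer loop
vertex -1.373 -0.4 -4.383
vertex -2.126 -0.09 -4.543
vertex -1.674 0.218 -3.917
endloop
endfacet
facet normal 0.970 -0.208 -0.126
outer loop
vertex -1.471 -1.11 -3.963
vertex -1.373 -0.4 -4.383
vertex -1.269 -0.413 -3.559
endloop
endfacet

endsolid
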